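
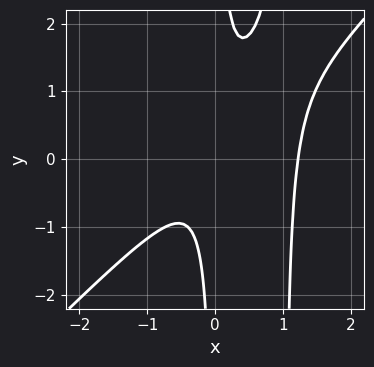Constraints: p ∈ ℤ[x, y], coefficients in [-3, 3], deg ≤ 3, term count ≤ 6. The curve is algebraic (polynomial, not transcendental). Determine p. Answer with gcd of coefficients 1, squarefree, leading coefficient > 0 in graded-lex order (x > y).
Degree: no degree-2 curve has this shape, so deg p = 3.
Checking where it meets the axes: the curve avoids every integer y-axis point in the box.
These observations pin down the coefficients.

3*x^3 - 3*x^2*y - 3*x^2 + 3*x*y - 1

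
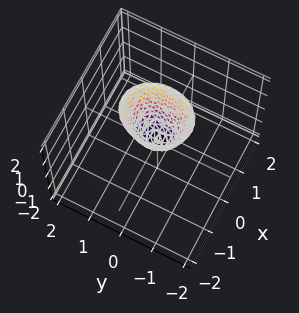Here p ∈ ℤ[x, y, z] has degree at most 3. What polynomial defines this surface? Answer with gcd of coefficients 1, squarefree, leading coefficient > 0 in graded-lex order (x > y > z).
First, deg p = 2.
Then, symmetries: mirror symmetry y ↦ −y ⇒ only even powers of y; the x ↦ −x reflection is a symmetry, so x appears only in even powers.
Then, from the visible intercepts: it meets the x-axis at x = 0 (among the integer gridlines); one z-axis crossing is at z = 0.
Finally, solving for integer coefficients yields p as stated.

3*x^2 + 2*y^2 - z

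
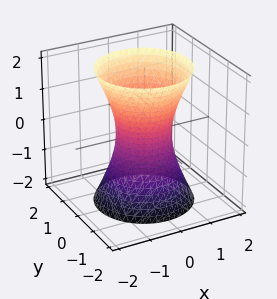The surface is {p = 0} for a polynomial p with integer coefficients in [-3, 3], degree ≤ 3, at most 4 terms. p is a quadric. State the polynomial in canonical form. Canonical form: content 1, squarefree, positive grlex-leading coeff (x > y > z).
3*x^2 + 3*y^2 - z^2 - 2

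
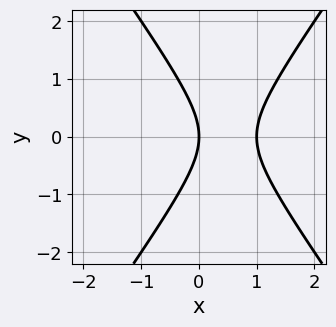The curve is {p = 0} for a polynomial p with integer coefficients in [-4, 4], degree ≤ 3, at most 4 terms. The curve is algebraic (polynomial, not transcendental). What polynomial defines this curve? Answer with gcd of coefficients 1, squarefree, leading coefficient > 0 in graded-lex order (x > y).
2*x^2 - y^2 - 2*x

First, the degree is 2 — the shape is more complex than any degree-1 curve.
Then, symmetries: mirror symmetry y ↦ −y ⇒ only even powers of y.
Next, from the axis intercepts and sections: it crosses the y-axis at the gridline y = 0; among the integer gridlines, it crosses the x-axis at x ∈ {0, 1}.
Finally, putting this together gives p.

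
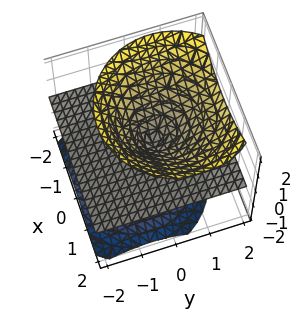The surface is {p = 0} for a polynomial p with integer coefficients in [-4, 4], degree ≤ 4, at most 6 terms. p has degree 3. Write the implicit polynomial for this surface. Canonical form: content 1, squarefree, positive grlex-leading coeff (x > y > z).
The picture has 2 separate pieces. Treating them together as one polynomial.
deg p = 3. No degree-2 surface has this shape.
From the axis intercepts and sections: the visible x-axis segment lies entirely on the surface; it meets the z-axis at z = 0 (among the integer gridlines); every point of the y-axis in the box is on the surface.
These observations pin down the coefficients.

3*x^2*z + 3*y^2*z - 2*y*z^2 - 3*z^3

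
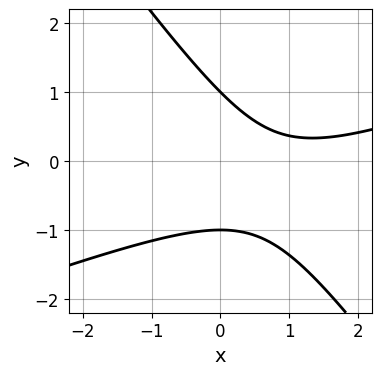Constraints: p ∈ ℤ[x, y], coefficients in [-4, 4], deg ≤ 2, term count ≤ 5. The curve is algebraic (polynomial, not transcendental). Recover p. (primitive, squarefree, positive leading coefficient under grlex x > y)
x^2 - 2*x*y - 2*y^2 - 2*x + 2

(a) Degree: no degree-1 curve has this shape, so deg p = 2.
(b) From the visible intercepts: the y-axis gridline crossings are at y ∈ {-1, 1}; no x-intercept at any integer in the box.
(c) Together with the visible shape, these determine p as stated.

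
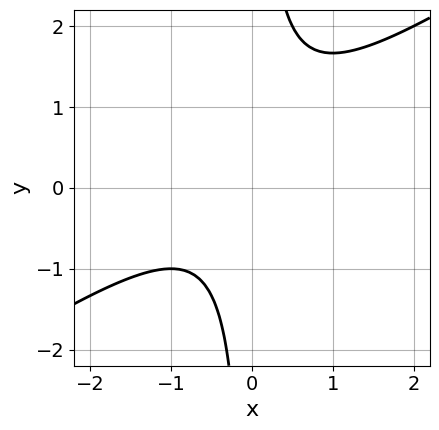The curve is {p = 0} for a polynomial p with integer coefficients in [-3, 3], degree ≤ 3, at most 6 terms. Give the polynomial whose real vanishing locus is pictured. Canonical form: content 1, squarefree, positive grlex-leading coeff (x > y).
2*x^2 - 3*x*y + x + 2

deg p = 2. A generic line meets the curve in up to 2 points.
Observable constraints: the curve avoids every integer x-axis point in the box; no y-intercept at any integer in the box.
Fitting integer coefficients to these (and the overall shape) gives p.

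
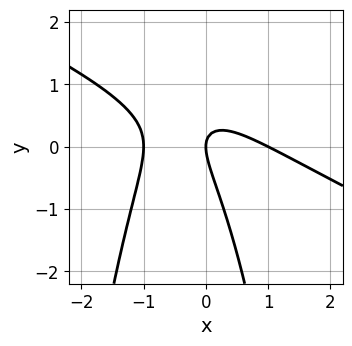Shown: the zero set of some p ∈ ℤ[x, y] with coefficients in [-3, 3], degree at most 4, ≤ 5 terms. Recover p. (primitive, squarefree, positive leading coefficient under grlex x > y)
1. deg p = 3. The shape is more complex than any degree-2 curve.
2. From the axis intercepts and sections: the x-axis gridline crossings are at x ∈ {-1, 0, 1}; it meets the y-axis at y = 0 (among the integer gridlines).
3. Matching integer coefficients to the picture gives p.

x^3 + 2*x^2*y + 2*x*y + y^2 - x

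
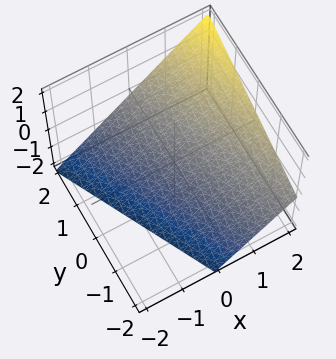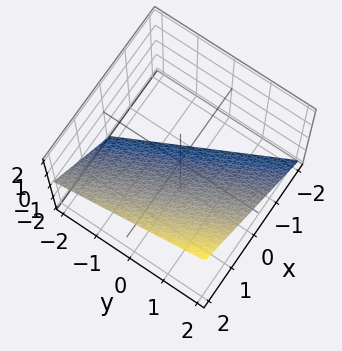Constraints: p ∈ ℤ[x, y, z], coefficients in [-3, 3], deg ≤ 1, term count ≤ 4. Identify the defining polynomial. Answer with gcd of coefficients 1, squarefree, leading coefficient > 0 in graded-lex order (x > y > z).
First, deg p = 1. The surface is flat (a plane).
Next, checking where it meets the axes: one y-axis crossing is at y = 2; one z-axis crossing is at z = -1; it crosses the x-axis at the gridline x = 1.
Finally, the integer polynomial consistent with all of this is the stated p.

2*x + y - 2*z - 2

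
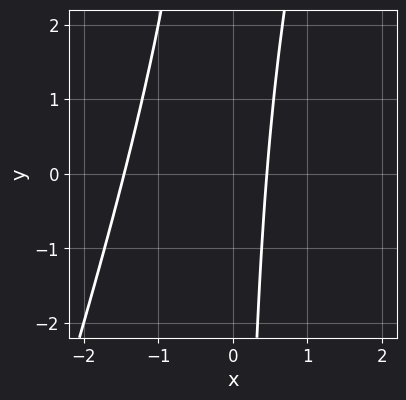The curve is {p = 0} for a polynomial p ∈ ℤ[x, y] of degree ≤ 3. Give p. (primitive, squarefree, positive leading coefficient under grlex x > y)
1. The degree is 2 — a generic line meets the curve in up to 2 points.
2. Reading off the gridlines: no y-intercept at any integer in the box.
3. Solving for integer coefficients yields p as stated.

3*x^2 - x*y + 3*x - 2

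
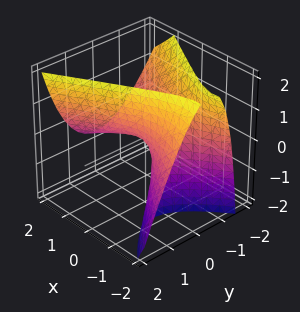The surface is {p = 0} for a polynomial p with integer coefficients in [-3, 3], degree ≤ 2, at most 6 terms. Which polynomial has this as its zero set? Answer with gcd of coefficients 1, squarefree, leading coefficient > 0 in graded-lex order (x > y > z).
x^2 + 2*x*z - 3*y^2 - y*z + 2*z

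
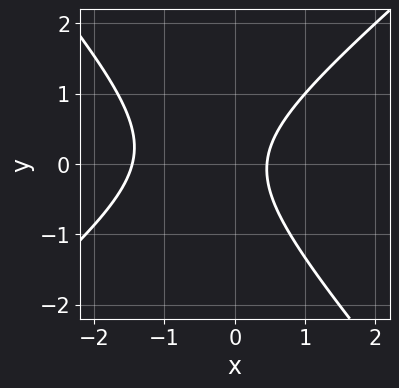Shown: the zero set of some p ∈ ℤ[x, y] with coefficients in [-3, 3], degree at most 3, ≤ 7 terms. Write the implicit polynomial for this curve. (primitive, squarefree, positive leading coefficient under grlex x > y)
3*x^2 - x*y - 3*y^2 + 3*x - 2

Degree: a generic line meets the curve in up to 2 points, so deg p = 2.
From the axis intercepts and sections: it misses every integer gridline on the y-axis.
Fitting integer coefficients to these (and the overall shape) gives p.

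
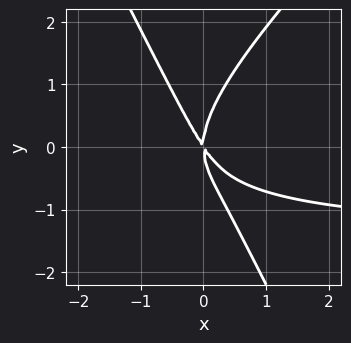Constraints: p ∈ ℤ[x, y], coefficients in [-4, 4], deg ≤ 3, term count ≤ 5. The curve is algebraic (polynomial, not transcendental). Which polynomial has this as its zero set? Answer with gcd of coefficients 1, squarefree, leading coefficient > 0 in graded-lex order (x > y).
Degree: no degree-2 curve has this shape, so deg p = 3.
From the axis intercepts and sections: it meets the x-axis at x = 0 (among the integer gridlines); one y-axis crossing is at y = 0.
The integer polynomial consistent with all of this is the stated p.

2*x^2*y - x*y^2 - y^3 + 3*x^2 + 2*x*y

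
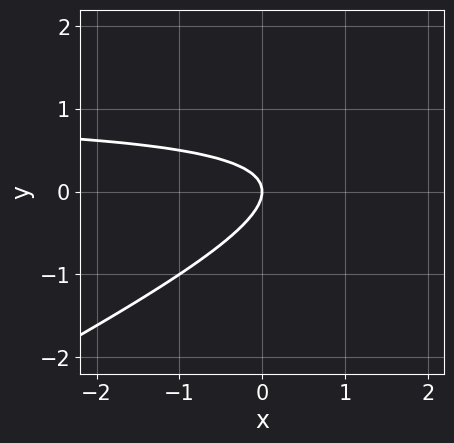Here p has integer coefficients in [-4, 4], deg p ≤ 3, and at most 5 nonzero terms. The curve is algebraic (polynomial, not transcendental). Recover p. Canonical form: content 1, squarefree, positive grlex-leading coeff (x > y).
x*y - 2*y^2 - x

1. The degree is 2 — the shape is more complex than any degree-1 curve.
2. Against the integer gridlines: it meets the y-axis at y = 0 (among the integer gridlines); it meets the x-axis at x = 0 (among the integer gridlines).
3. Fitting integer coefficients to these (and the overall shape) gives p.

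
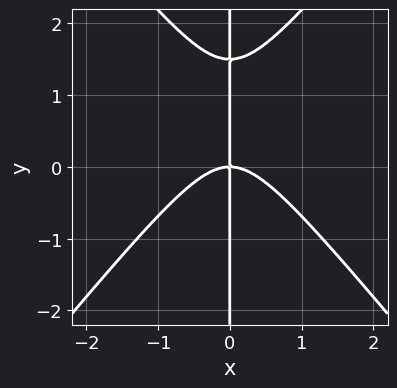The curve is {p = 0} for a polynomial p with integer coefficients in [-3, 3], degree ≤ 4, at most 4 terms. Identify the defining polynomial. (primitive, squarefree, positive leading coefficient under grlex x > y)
deg p = 3. A generic line meets the curve in up to 3 points.
Checking where it meets the axes: every point of the y-axis in the box is on the curve; it crosses the x-axis at the gridline x = 0.
Matching integer coefficients to the picture gives p.

3*x^3 - 2*x*y^2 + 3*x*y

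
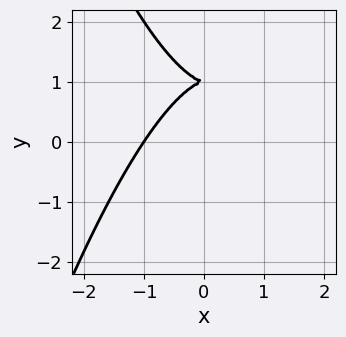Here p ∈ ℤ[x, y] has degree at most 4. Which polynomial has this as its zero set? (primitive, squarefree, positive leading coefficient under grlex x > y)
1. The degree is 3 — the shape is more complex than any degree-2 curve.
2. Reading off the gridlines: one y-axis crossing is at y = 1; one x-axis crossing is at x = -1.
3. Matching integer coefficients to the picture gives p.

x^3 + y^2 - 2*y + 1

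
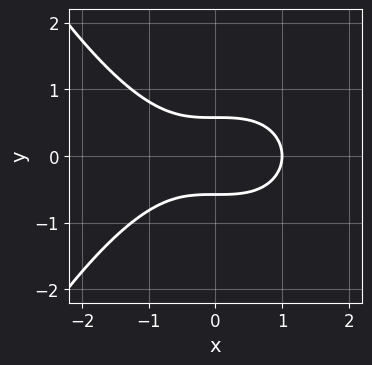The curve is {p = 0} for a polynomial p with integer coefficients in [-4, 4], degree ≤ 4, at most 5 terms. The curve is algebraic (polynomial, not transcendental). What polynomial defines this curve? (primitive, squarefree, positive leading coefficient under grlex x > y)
(a) deg p = 3.
(b) Symmetries: it's symmetric under y → −y, forcing even powers of y.
(c) Reading off the gridlines: it meets the x-axis at x = 1 (among the integer gridlines).
(d) These observations pin down the coefficients.

x^3 + 3*y^2 - 1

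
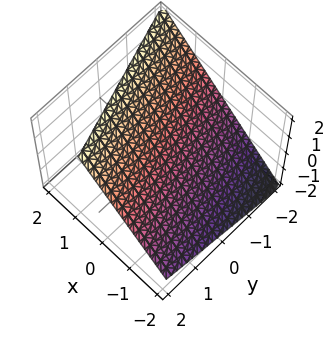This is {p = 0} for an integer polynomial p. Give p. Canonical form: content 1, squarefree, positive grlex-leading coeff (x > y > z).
3*x + y - 3*z + 2

(a) deg p = 1. The surface is flat (a plane).
(b) Reading off the gridlines: it crosses the y-axis at the gridline y = -2.
(c) Matching integer coefficients to the picture gives p.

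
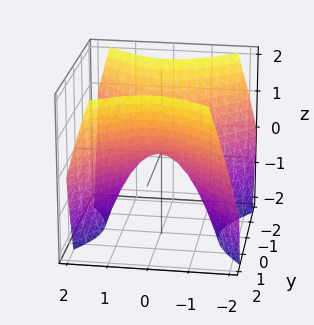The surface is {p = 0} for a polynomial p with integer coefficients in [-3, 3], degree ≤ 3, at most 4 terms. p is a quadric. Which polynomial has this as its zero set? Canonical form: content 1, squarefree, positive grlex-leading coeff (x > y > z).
(a) deg p = 2.
(b) Symmetries: it's symmetric under x → −x, forcing even powers of x; the y ↦ −y reflection is a symmetry, so y appears only in even powers.
(c) Checking where it meets the axes: it meets the y-axis at y = 0 (among the integer gridlines); one x-axis crossing is at x = 0; one z-axis crossing is at z = 0.
(d) Assembling these constraints gives the stated polynomial.

x^2 - y^2 + z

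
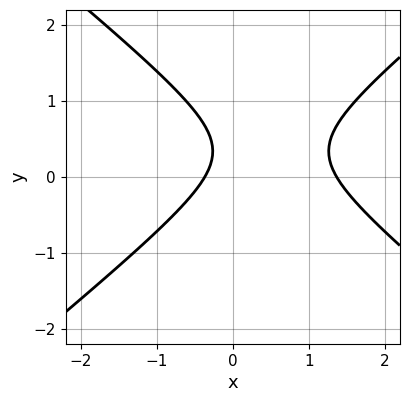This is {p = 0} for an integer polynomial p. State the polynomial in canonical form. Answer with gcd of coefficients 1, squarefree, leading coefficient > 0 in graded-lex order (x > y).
2*x^2 - 3*y^2 - 2*x + 2*y - 1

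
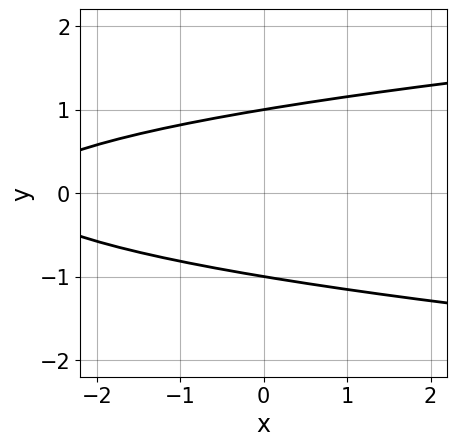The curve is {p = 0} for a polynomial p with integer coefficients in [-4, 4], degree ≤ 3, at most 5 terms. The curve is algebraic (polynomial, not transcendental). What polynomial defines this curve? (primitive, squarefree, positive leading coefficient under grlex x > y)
3*y^2 - x - 3

(a) The degree is 2 — a generic line meets the curve in up to 2 points.
(b) Symmetries: the y ↦ −y reflection is a symmetry, so y appears only in even powers.
(c) From the visible intercepts: it misses every integer gridline on the x-axis; the y-axis gridline crossings are at y ∈ {-1, 1}.
(d) These observations pin down the coefficients.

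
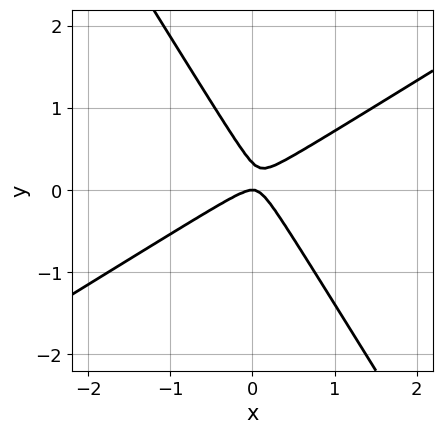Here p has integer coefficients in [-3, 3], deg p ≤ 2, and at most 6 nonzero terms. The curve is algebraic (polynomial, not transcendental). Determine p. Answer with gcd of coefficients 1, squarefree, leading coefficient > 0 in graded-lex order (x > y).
1. Degree: no degree-1 curve has this shape, so deg p = 2.
2. From the axis intercepts and sections: one y-axis crossing is at y = 0; it meets the x-axis at x = 0 (among the integer gridlines).
3. Putting this together gives p.

3*x^2 - 3*x*y - 3*y^2 + y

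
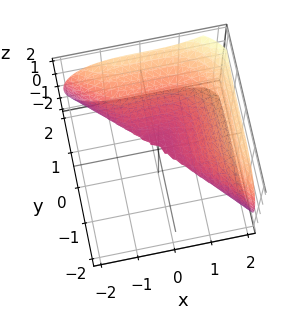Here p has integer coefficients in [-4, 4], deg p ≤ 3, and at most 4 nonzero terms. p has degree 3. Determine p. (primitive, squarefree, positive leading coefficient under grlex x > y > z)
(a) The degree is 3 — the shape is more complex than any degree-2 surface.
(b) From the visible intercepts: it crosses the x-axis at the gridline x = 0; it crosses the z-axis at the gridline z = 0.
(c) These observations pin down the coefficients.

x^3 + y^3 - 3*z^2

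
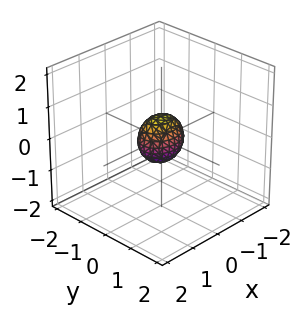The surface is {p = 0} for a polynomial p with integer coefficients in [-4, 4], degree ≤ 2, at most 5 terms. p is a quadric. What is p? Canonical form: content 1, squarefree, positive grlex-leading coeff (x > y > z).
2*x^2 + 3*y^2 + 2*z^2 - 1

First, the degree is 2 — a closed, bounded, convex surface; a quadric.
Then, symmetries: it's symmetric under z → −z, forcing even powers of z; mirror symmetry y ↦ −y ⇒ only even powers of y; mirror symmetry x ↦ −x ⇒ only even powers of x.
Finally, putting this together gives p.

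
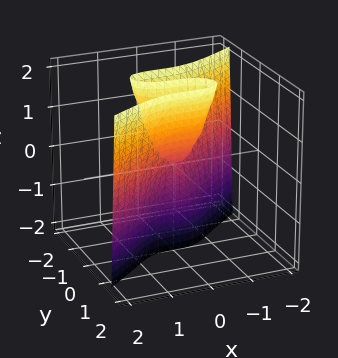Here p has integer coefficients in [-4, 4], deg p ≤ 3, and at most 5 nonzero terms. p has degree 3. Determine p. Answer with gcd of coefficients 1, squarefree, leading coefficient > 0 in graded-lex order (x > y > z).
x^3 - 3*y^3 + y*z

Degree: a generic line meets the surface in up to 3 points, so deg p = 3.
Observable constraints: it meets the x-axis at x = 0 (among the integer gridlines); every point of the z-axis in the box is on the surface.
These observations pin down the coefficients.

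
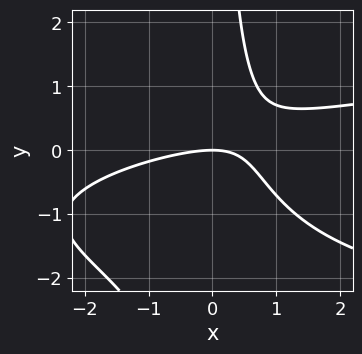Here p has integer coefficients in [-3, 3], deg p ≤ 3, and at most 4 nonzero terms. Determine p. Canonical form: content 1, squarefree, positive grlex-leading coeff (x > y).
First, degree: a generic line meets the curve in up to 3 points, so deg p = 3.
Then, from the axis intercepts and sections: it crosses the y-axis at the gridline y = 0; one x-axis crossing is at x = 0.
Finally, assembling these constraints gives the stated polynomial.

2*x*y^2 - x^2 + 3*x*y - 3*y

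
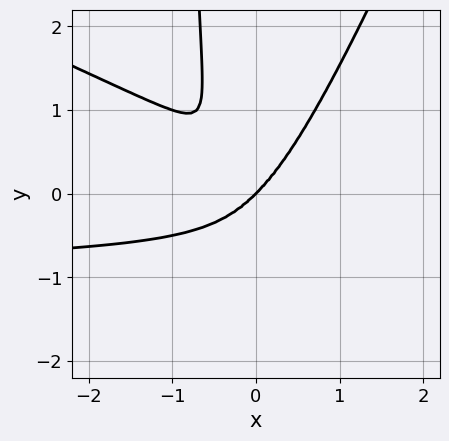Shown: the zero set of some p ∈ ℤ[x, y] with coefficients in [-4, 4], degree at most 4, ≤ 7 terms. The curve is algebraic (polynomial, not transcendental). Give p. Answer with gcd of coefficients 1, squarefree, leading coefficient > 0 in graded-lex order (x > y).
x^3*y + 2*x^2*y^2 - x*y^3 + x^3 - y^3

First, degree: no degree-3 curve has this shape, so deg p = 4.
Then, reading off the gridlines: it crosses the x-axis at the gridline x = 0; it meets the y-axis at y = 0 (among the integer gridlines).
Finally, putting this together gives p.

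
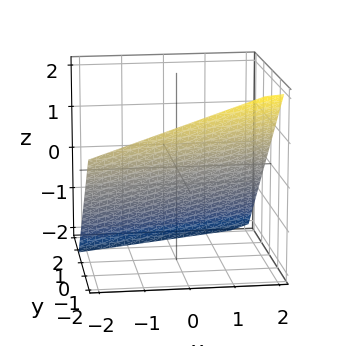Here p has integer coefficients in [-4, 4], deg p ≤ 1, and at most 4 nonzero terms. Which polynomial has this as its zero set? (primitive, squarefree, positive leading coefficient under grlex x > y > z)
x - 3*y - 3*z - 2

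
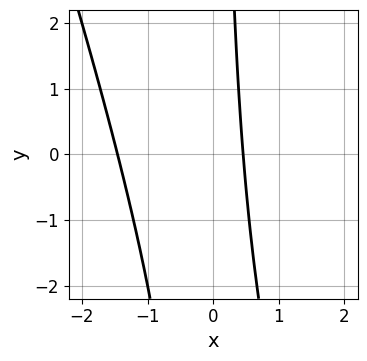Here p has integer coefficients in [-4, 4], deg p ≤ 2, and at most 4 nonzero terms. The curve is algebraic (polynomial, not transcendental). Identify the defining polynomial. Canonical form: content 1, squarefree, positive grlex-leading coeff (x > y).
The degree is 2 — no degree-1 curve has this shape.
From the axis intercepts and sections: the curve avoids every integer y-axis point in the box.
Putting this together gives p.

3*x^2 + x*y + 3*x - 2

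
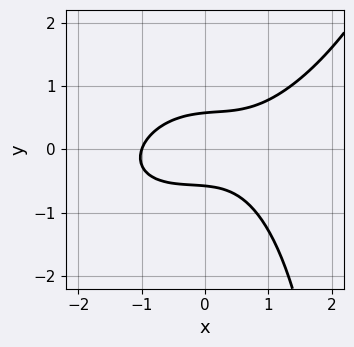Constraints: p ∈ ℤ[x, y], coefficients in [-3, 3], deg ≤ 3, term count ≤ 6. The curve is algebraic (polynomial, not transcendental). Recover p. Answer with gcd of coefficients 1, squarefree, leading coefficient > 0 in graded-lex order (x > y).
x^3 - x^2*y + x*y^2 - 3*y^2 + 1

1. deg p = 3.
2. Observable constraints: one x-axis crossing is at x = -1.
3. These observations pin down the coefficients.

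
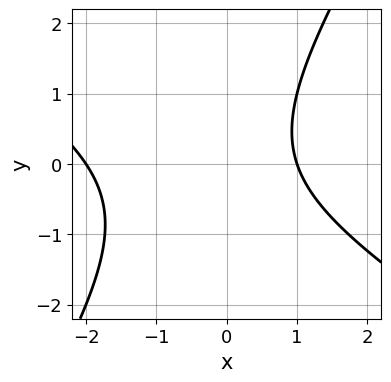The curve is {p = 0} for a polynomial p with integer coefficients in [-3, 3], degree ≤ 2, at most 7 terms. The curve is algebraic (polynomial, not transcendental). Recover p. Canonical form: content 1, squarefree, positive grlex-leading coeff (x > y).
x^2 + x*y - y^2 + x - 2

(a) Degree: the shape is more complex than any degree-1 curve, so deg p = 2.
(b) From the visible intercepts: the curve avoids every integer y-axis point in the box; among the integer gridlines, it crosses the x-axis at x ∈ {-2, 1}.
(c) The integer polynomial consistent with all of this is the stated p.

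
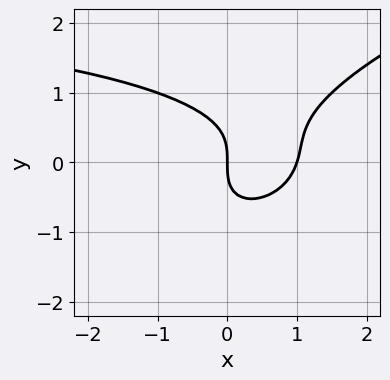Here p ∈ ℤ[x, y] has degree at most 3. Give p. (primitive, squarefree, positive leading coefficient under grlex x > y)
First, the degree is 3 — no degree-2 curve has this shape.
Next, checking where it meets the axes: one y-axis crossing is at y = 0; the x-axis gridline crossings are at x ∈ {0, 1}.
Finally, together with the visible shape, these determine p as stated.

x^2*y - 2*x*y^2 + 3*y^3 - 3*x^2 + 3*x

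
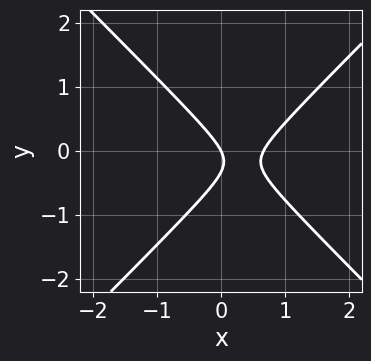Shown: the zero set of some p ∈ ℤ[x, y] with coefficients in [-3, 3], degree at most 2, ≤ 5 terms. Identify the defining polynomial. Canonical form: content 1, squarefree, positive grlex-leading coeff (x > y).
3*x^2 - 3*y^2 - 2*x - y

(a) deg p = 2. The shape is more complex than any degree-1 curve.
(b) Reading off the gridlines: one y-axis crossing is at y = 0; it crosses the x-axis at the gridline x = 0.
(c) Assembling these constraints gives the stated polynomial.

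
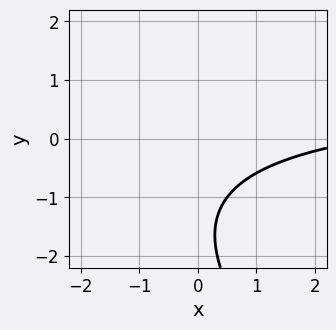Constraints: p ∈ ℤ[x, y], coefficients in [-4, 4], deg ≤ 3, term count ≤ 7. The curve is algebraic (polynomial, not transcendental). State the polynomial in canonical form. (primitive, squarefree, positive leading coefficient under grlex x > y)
x*y + y^2 - x + 3*y + 3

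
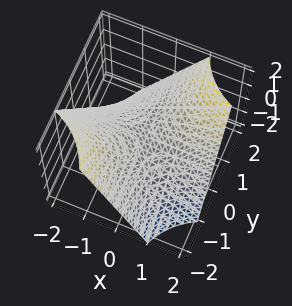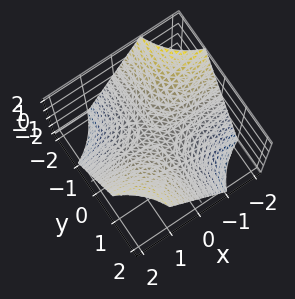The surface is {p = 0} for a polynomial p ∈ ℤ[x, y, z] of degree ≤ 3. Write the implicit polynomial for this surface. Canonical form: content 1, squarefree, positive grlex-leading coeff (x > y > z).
x*y - z

(a) deg p = 2. The shape is more complex than any degree-1 surface.
(b) From the visible intercepts: the visible y-axis segment lies entirely on the surface; it crosses the z-axis at the gridline z = 0; the visible x-axis segment lies entirely on the surface.
(c) Putting this together gives p.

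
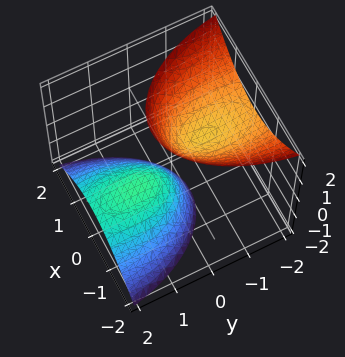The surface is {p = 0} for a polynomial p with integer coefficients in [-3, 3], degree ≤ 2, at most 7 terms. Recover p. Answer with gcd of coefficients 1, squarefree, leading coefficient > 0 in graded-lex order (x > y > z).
3*x^2 + y^2 + 3*y*z - z^2 + 1

The picture has 2 separate pieces. Treating them together as one polynomial.
The degree is 2 — no degree-1 surface has this shape.
From the axis intercepts and sections: among the integer gridlines, it crosses the z-axis at z ∈ {-1, 1}; it misses every integer gridline on the x-axis; no y-intercept at any integer in the box.
These observations pin down the coefficients.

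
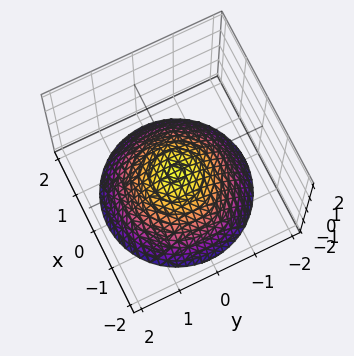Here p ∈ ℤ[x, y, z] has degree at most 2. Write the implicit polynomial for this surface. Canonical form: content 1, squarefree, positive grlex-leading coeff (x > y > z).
(a) The degree is 2 — no degree-1 surface has this shape.
(b) By symmetry, every cross-section ⟂ z is a circle, so x, y appear only via x² + y².
(c) Checking where it meets the axes: the surface avoids every integer x-axis point in the box; no y-intercept at any integer in the box; a circular section at z = -2 has radius between 1 and 2.
(d) These observations pin down the coefficients.

x^2 + y^2 + 2*z + 1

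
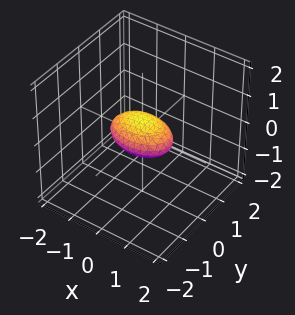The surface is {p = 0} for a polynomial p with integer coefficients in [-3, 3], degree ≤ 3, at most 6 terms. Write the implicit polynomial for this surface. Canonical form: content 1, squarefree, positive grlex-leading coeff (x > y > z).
x^2 + 2*y^2 + 3*z^2 - 1

1. Degree: bounded and convex; a quadric, so deg p = 2.
2. Symmetries: mirror symmetry y ↦ −y ⇒ only even powers of y; the x ↦ −x reflection is a symmetry, so x appears only in even powers; the z ↦ −z reflection is a symmetry, so z appears only in even powers.
3. From the visible intercepts: the x-axis gridline crossings are at x ∈ {-1, 1}.
4. The integer polynomial consistent with all of this is the stated p.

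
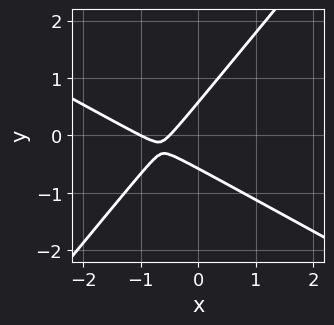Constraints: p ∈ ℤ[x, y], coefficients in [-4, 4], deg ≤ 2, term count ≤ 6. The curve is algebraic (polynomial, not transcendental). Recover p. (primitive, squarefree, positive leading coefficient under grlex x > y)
2*x^2 + 2*x*y - 3*y^2 + 3*x + 1

(a) deg p = 2. The shape is more complex than any degree-1 curve.
(b) From the axis intercepts and sections: it meets the x-axis at x = -1 (among the integer gridlines).
(c) Matching integer coefficients to the picture gives p.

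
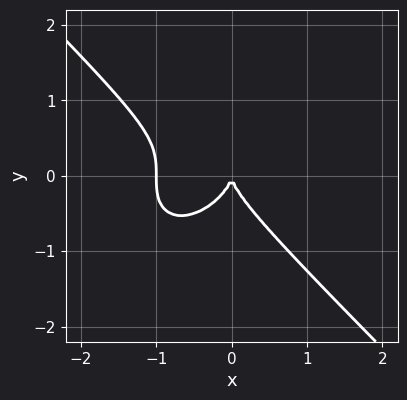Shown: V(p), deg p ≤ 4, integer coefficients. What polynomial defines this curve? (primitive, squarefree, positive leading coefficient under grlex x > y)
1. The degree is 3 — the shape is more complex than any degree-2 curve.
2. Observable constraints: the x-axis gridline crossings are at x ∈ {-1, 0}; one y-axis crossing is at y = 0.
3. Assembling these constraints gives the stated polynomial.

x^3 + y^3 + x^2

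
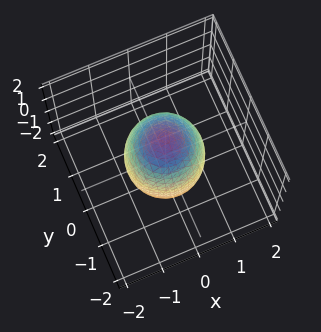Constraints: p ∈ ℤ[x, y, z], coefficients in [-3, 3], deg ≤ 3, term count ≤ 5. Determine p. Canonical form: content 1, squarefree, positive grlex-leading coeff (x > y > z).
3*x^2 + 3*y^2 + z^2 - 3

The degree is 2 — a generic line meets the surface in up to 2 points.
By symmetry, the surface is invariant under rotation about z: p = q(x² + y², z).
From the visible intercepts: a circular section at z = 1 has radius between 0 and 1; the y-axis gridline crossings are at y ∈ {-1, 1}; the x-axis gridline crossings are at x ∈ {-1, 1}.
Putting this together gives p.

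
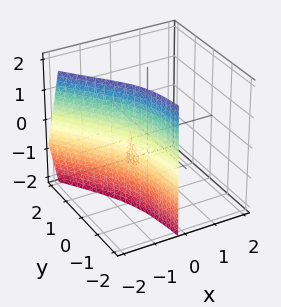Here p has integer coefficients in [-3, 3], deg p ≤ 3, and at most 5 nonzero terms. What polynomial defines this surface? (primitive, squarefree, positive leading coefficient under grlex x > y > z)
3*x^3 + 2*x^2*y + x^2*z - 3*x*y + 2

There are 2 components. Treating them together as one polynomial.
Degree: no degree-2 surface has this shape, so deg p = 3.
From the axis intercepts and sections: no y-intercept at any integer in the box; no z-intercept at any integer in the box.
Assembling these constraints gives the stated polynomial.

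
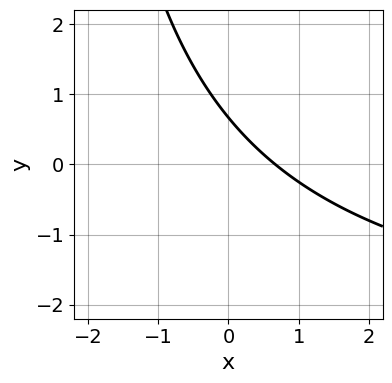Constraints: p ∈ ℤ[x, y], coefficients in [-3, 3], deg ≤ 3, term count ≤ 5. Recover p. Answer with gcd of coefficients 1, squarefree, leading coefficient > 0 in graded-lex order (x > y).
1. Degree: no degree-1 curve has this shape, so deg p = 2.
2. The integer polynomial consistent with all of this is the stated p.

x*y + 3*x + 3*y - 2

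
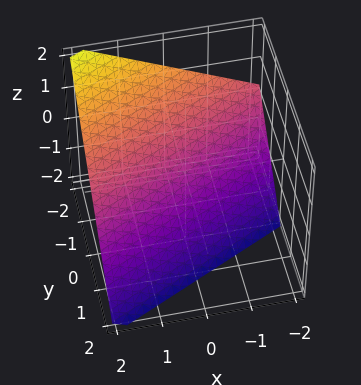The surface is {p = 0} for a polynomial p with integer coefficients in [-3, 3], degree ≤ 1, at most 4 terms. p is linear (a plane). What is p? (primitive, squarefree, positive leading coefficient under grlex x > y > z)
x - 2*y - 2*z - 2

The degree is 1 — the surface is flat (a plane).
Observable constraints: it meets the y-axis at y = -1 (among the integer gridlines); one x-axis crossing is at x = 2.
Matching integer coefficients to the picture gives p. Check: (0, 0, -1) on the z-axis lies on the surface, and p(0, 0, -1) = 0. ✓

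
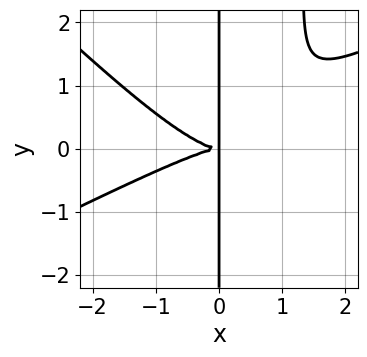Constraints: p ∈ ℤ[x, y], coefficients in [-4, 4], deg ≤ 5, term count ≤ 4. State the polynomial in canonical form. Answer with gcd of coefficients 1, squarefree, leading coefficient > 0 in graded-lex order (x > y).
First, the degree is 4 — the shape is more complex than any degree-3 curve.
Next, observable constraints: the visible y-axis segment lies entirely on the curve.
Finally, these observations pin down the coefficients.

x^4 - x^3*y - 2*x^2*y^2 + 3*x*y^2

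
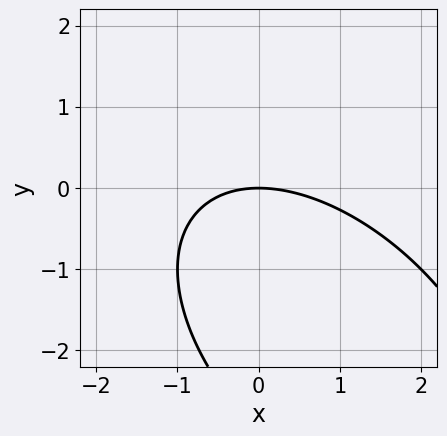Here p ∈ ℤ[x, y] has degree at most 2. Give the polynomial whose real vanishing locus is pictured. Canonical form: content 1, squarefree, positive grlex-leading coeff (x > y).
First, deg p = 2.
Next, reading off the gridlines: it meets the x-axis at x = 0 (among the integer gridlines); it meets the y-axis at y = 0 (among the integer gridlines).
Finally, the integer polynomial consistent with all of this is the stated p.

x^2 + x*y + y^2 + 3*y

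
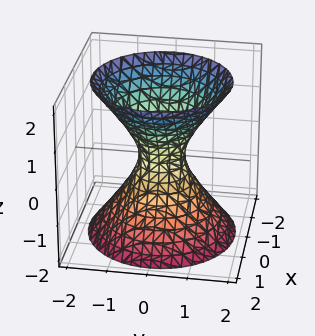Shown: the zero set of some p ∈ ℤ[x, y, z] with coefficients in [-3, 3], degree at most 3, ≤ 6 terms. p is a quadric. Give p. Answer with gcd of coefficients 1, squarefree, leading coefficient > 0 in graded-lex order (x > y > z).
(a) deg p = 2.
(b) Symmetries: the surface is invariant under rotation about z: p = q(x² + y², z); it's symmetric under z → −z, forcing even powers of z.
(c) Reading off the gridlines: it misses every integer gridline on the z-axis; a circular section at z = 0 has radius between 0 and 1.
(d) Together with the visible shape, these determine p as stated.

3*x^2 + 3*y^2 - 2*z^2 - 1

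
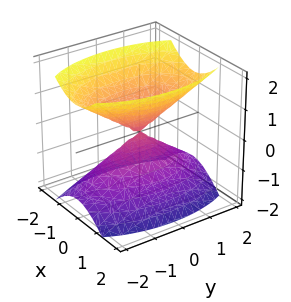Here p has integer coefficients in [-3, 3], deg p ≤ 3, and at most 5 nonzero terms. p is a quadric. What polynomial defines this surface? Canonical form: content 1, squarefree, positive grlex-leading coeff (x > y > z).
1. I count 2 distinct pieces. Treating them together as one polynomial.
2. Degree: two nappes meeting at a single point; a quadric, so deg p = 2.
3. Symmetries: the z ↦ −z reflection is a symmetry, so z appears only in even powers; it's symmetric under y → −y, forcing even powers of y; the x ↦ −x reflection is a symmetry, so x appears only in even powers.
4. Observable constraints: it meets the z-axis at z = 0 (among the integer gridlines); it meets the y-axis at y = 0 (among the integer gridlines); it meets the x-axis at x = 0 (among the integer gridlines).
5. Putting this together gives p.

3*x^2 + y^2 - 2*z^2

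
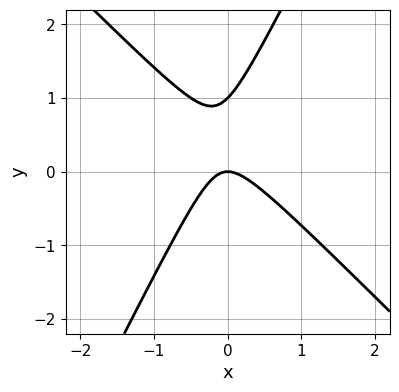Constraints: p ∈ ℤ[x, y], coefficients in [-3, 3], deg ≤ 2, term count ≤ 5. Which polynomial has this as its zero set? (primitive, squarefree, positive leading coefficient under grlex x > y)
2*x^2 + x*y - y^2 + y

1. Degree: the shape is more complex than any degree-1 curve, so deg p = 2.
2. Reading off the gridlines: it crosses the x-axis at the gridline x = 0; among the integer gridlines, it crosses the y-axis at y ∈ {0, 1}.
3. Putting this together gives p.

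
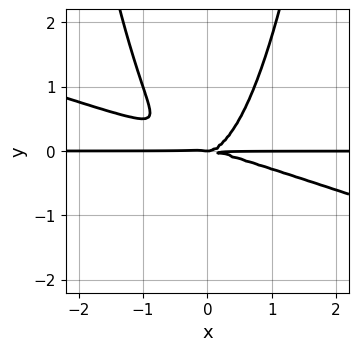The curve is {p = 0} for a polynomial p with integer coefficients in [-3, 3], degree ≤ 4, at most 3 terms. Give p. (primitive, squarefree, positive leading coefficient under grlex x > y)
x^3*y + 3*x^2*y^2 - 2*y^3

(a) deg p = 4.
(b) Against the integer gridlines: it crosses the y-axis at the gridline y = 0; the visible x-axis segment lies entirely on the curve.
(c) Solving for integer coefficients yields p as stated.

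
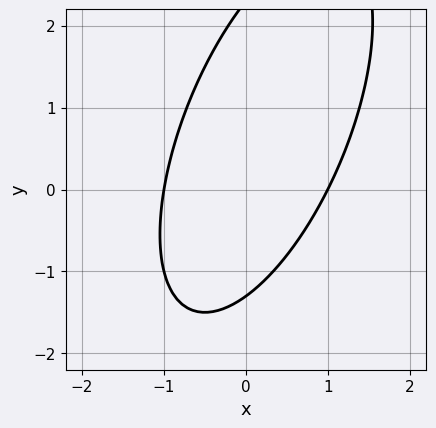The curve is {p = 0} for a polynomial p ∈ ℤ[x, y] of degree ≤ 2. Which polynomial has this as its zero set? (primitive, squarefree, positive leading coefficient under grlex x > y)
1. The degree is 2 — no degree-1 curve has this shape.
2. Observable constraints: the x-axis gridline crossings are at x ∈ {-1, 1}.
3. Together with the visible shape, these determine p as stated.

3*x^2 - 2*x*y + y^2 - y - 3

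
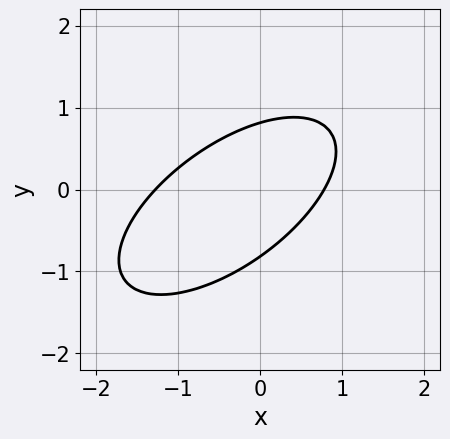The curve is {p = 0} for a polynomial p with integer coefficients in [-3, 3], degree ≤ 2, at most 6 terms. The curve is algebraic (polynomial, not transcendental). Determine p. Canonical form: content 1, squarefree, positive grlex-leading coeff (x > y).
2*x^2 - 3*x*y + 3*y^2 + x - 2

(a) deg p = 2.
(b) Putting this together gives p.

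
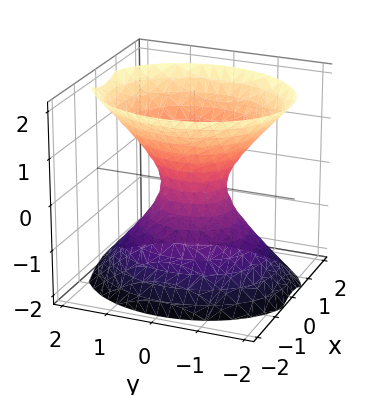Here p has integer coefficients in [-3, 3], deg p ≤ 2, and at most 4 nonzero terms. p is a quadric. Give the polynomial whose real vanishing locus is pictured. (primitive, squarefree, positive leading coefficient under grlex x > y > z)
3*x^2 + 2*y^2 - 2*z^2 - 1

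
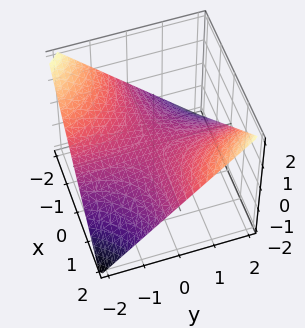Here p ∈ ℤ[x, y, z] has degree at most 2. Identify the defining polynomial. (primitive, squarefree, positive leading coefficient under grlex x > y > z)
First, deg p = 2. A hyperbolic paraboloid; a quadric.
Next, against the integer gridlines: every point of the y-axis in the box is on the surface; one z-axis crossing is at z = 0; the visible x-axis segment lies entirely on the surface.
Finally, putting this together gives p.

x*y - 2*z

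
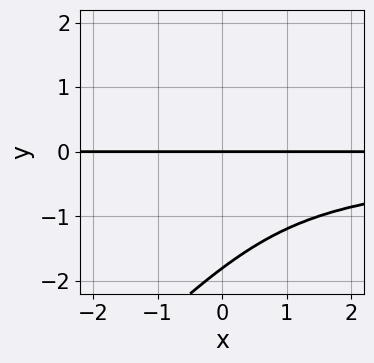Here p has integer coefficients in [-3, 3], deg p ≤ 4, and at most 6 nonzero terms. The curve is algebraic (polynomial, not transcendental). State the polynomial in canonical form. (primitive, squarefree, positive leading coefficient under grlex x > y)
2*x*y^3 - 2*y^4 - 3*y^3 - 2*y

Degree: no degree-3 curve has this shape, so deg p = 4.
From the axis intercepts and sections: it crosses the y-axis at the gridline y = 0; the visible x-axis segment lies entirely on the curve.
Solving for integer coefficients yields p as stated.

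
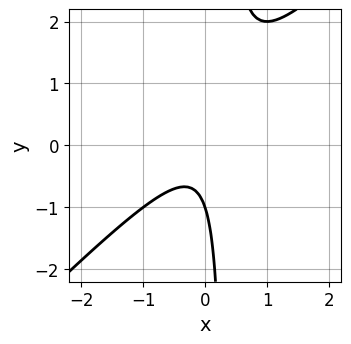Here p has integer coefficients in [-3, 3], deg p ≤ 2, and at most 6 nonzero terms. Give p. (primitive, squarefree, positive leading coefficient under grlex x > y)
First, deg p = 2. A generic line meets the curve in up to 2 points.
Then, reading off the gridlines: one y-axis crossing is at y = -1; no x-intercept at any integer in the box.
Finally, solving for integer coefficients yields p as stated.

3*x^2 - 3*x*y + y + 1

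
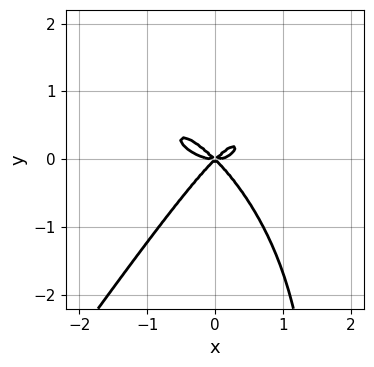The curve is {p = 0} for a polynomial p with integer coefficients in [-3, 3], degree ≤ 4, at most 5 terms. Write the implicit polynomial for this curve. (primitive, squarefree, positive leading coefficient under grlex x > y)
3*x^4 + 2*x^3*y - 2*x*y^3 - 3*x^2*y + 3*y^3

1. Degree: no degree-3 curve has this shape, so deg p = 4.
2. Against the integer gridlines: it meets the y-axis at y = 0 (among the integer gridlines); it meets the x-axis at x = 0 (among the integer gridlines).
3. Assembling these constraints gives the stated polynomial.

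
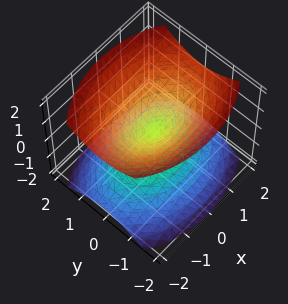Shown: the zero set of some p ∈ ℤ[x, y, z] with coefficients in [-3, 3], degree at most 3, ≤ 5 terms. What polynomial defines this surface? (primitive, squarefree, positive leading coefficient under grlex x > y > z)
x^2 + 2*y^2 - 2*z^2

The picture has 2 separate pieces. Treating them together as one polynomial.
Degree: a double cone through the origin; a quadric, so deg p = 2.
Symmetries: the x ↦ −x reflection is a symmetry, so x appears only in even powers; it's symmetric under y → −y, forcing even powers of y; the z ↦ −z reflection is a symmetry, so z appears only in even powers.
Checking where it meets the axes: it meets the z-axis at z = 0 (among the integer gridlines); it meets the y-axis at y = 0 (among the integer gridlines); it crosses the x-axis at the gridline x = 0.
Matching integer coefficients to the picture gives p.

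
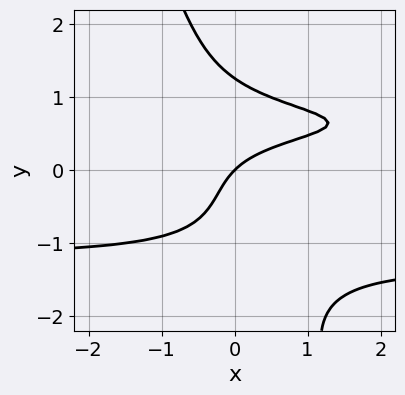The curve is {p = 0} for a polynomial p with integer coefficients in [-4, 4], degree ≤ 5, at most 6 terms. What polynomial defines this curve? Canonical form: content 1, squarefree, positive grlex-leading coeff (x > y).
3*x*y^3 + y^4 - 3*x*y + 2*x - 2*y

First, the degree is 4 — no degree-3 curve has this shape.
Next, checking where it meets the axes: it crosses the y-axis at the gridline y = 0; it crosses the x-axis at the gridline x = 0.
Finally, assembling these constraints gives the stated polynomial.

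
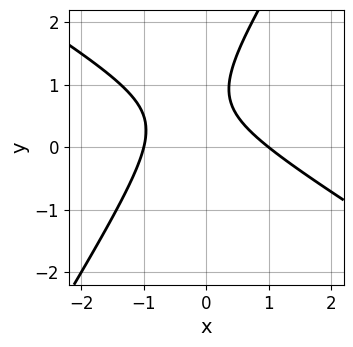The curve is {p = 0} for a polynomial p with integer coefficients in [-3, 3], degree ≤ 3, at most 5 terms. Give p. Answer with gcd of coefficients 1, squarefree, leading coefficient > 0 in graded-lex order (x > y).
First, degree: no degree-1 curve has this shape, so deg p = 2.
Next, checking where it meets the axes: no y-intercept at any integer in the box; among the integer gridlines, it crosses the x-axis at x ∈ {-1, 1}.
Finally, together with the visible shape, these determine p as stated.

2*x^2 + 2*x*y - 2*y^2 + 3*y - 2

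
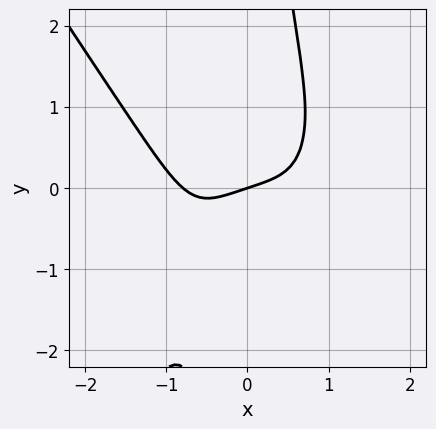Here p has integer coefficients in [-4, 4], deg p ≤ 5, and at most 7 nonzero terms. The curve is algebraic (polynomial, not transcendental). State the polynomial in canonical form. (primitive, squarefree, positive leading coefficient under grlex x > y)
Degree: no degree-3 curve has this shape, so deg p = 4.
Checking where it meets the axes: it crosses the y-axis at the gridline y = 0; one x-axis crossing is at x = 0.
These observations pin down the coefficients.

2*x^4 + x^3*y + 2*x*y^2 + x - 3*y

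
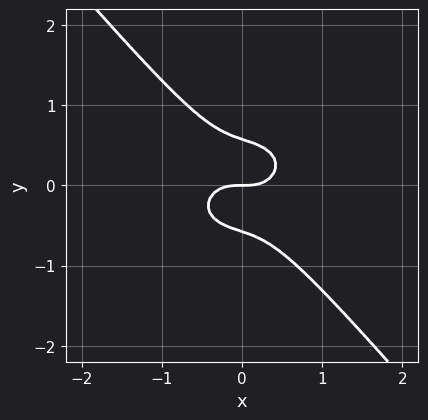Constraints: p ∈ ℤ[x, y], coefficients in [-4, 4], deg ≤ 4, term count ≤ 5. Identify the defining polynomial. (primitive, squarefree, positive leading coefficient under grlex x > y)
2*x^3 + 2*x*y^2 + 3*y^3 - y

Degree: the shape is more complex than any degree-2 curve, so deg p = 3.
Observable constraints: it meets the x-axis at x = 0 (among the integer gridlines); one y-axis crossing is at y = 0.
Solving for integer coefficients yields p as stated.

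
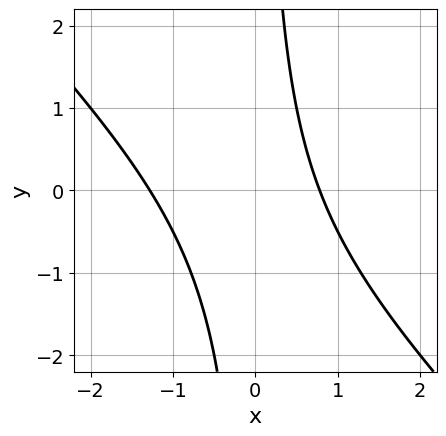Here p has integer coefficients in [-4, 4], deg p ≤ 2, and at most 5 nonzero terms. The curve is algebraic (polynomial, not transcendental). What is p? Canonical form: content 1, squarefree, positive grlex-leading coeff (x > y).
First, degree: a generic line meets the curve in up to 2 points, so deg p = 2.
Then, against the integer gridlines: the curve avoids every integer y-axis point in the box.
Finally, together with the visible shape, these determine p as stated.

2*x^2 + 2*x*y + x - 2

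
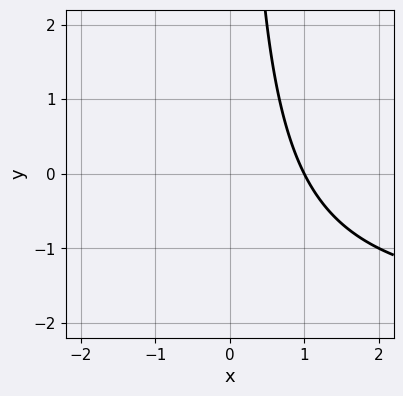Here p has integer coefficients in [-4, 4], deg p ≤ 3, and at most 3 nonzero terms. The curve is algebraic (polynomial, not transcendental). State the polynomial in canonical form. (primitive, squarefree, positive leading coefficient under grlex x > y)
x*y + 2*x - 2

First, degree: a generic line meets the curve in up to 2 points, so deg p = 2.
Next, from the visible intercepts: it crosses the x-axis at the gridline x = 1; it misses every integer gridline on the y-axis.
Finally, these observations pin down the coefficients.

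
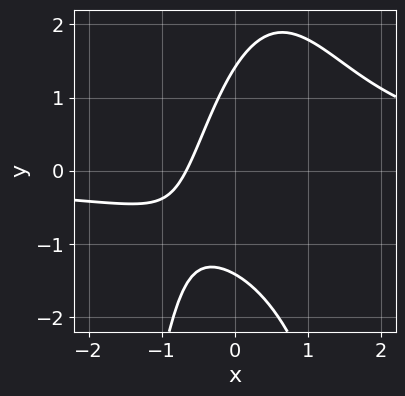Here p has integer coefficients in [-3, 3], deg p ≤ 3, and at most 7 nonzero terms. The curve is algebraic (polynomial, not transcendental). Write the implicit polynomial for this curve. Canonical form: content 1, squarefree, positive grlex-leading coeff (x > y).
2*x^2*y - x*y + y^2 - 3*x - 2

1. The degree is 3 — no degree-2 curve has this shape.
2. Solving for integer coefficients yields p as stated.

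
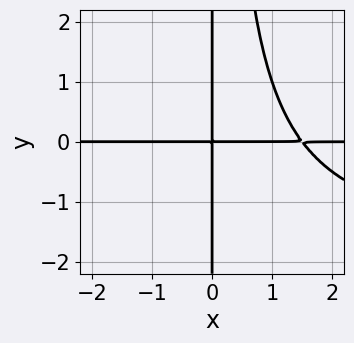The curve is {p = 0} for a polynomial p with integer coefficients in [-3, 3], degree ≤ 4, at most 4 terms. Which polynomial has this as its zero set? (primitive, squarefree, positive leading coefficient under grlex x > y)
1. The degree is 4 — a generic line meets the curve in up to 4 points.
2. Checking where it meets the axes: every point of the y-axis in the box is on the curve; every point of the x-axis in the box is on the curve.
3. These observations pin down the coefficients.

x^2*y^2 + 2*x^2*y - 3*x*y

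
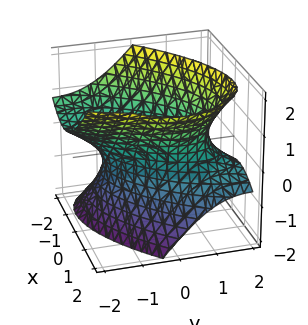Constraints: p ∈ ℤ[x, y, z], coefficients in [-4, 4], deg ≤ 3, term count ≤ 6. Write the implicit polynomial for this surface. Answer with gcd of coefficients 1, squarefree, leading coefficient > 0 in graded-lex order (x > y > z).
1. The degree is 2 — the shape is more complex than any degree-1 surface.
2. Against the integer gridlines: no z-intercept at any integer in the box; the x-axis gridline crossings are at x ∈ {-1, 1}.
3. Solving for integer coefficients yields p as stated.

3*x^2 - 3*x*y + 2*y^2 + 3*y*z - 3*z^2 - 3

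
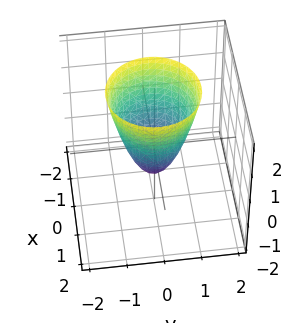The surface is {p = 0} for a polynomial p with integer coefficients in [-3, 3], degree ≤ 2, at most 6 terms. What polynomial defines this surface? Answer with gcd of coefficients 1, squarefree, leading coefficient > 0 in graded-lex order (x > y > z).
deg p = 2. The shape is more complex than any degree-1 surface.
By symmetry, every cross-section ⟂ z is a circle, so x, y appear only via x² + y².
Against the integer gridlines: one z-axis crossing is at z = -1; a circular section at z = 1 has radius exactly 1.
Together with the visible shape, these determine p as stated.

2*x^2 + 2*y^2 - z - 1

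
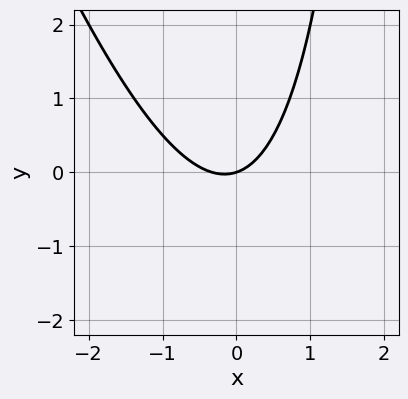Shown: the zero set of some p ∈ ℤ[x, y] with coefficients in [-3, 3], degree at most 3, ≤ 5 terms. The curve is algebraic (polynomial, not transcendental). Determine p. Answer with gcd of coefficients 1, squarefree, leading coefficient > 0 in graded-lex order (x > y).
3*x^2 + x*y + x - 3*y

1. deg p = 2. The shape is more complex than any degree-1 curve.
2. From the axis intercepts and sections: it meets the x-axis at x = 0 (among the integer gridlines); one y-axis crossing is at y = 0.
3. Assembling these constraints gives the stated polynomial.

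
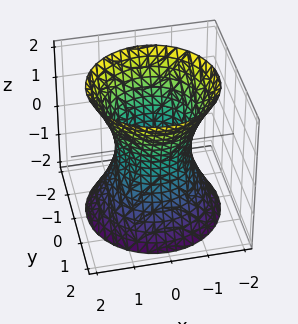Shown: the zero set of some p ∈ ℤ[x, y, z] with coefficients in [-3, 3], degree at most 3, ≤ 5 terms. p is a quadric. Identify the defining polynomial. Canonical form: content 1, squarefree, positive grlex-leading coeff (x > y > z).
2*x^2 + 2*y^2 - z^2 - 2

(a) The degree is 2 — an hourglass — one-sheet hyperboloid; a quadric.
(b) Symmetries: it's symmetric under z → −z, forcing even powers of z; the surface is invariant under rotation about z: p = q(x² + y², z).
(c) Observable constraints: no z-intercept at any integer in the box; a circular section at z = 0 has radius exactly 1; among the integer gridlines, it crosses the x-axis at x ∈ {-1, 1}.
(d) Putting this together gives p. Check: (0, -1, 0) on the y-axis lies on the surface, and p(0, -1, 0) = 0. ✓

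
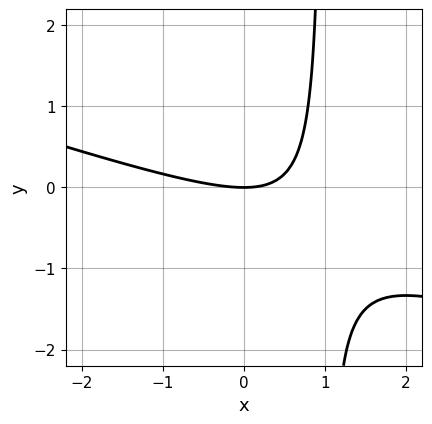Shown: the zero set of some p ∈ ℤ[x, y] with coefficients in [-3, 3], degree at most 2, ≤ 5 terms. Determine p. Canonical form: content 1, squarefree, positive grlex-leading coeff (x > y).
x^2 + 3*x*y - 3*y

(a) The degree is 2 — no degree-1 curve has this shape.
(b) Against the integer gridlines: it meets the x-axis at x = 0 (among the integer gridlines); it crosses the y-axis at the gridline y = 0.
(c) Putting this together gives p.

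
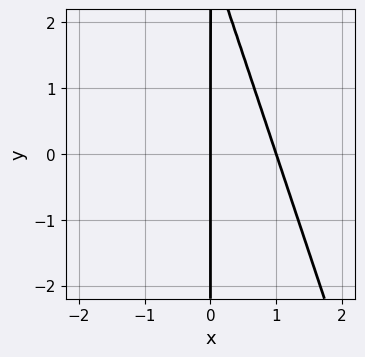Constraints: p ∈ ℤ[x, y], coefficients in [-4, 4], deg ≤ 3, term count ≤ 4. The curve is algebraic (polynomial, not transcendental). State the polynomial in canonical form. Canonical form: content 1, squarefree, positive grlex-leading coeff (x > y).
3*x^2 + x*y - 3*x

(a) The degree is 2 — no degree-1 curve has this shape.
(b) From the axis intercepts and sections: the x-axis gridline crossings are at x ∈ {0, 1}; the visible y-axis segment lies entirely on the curve.
(c) The integer polynomial consistent with all of this is the stated p.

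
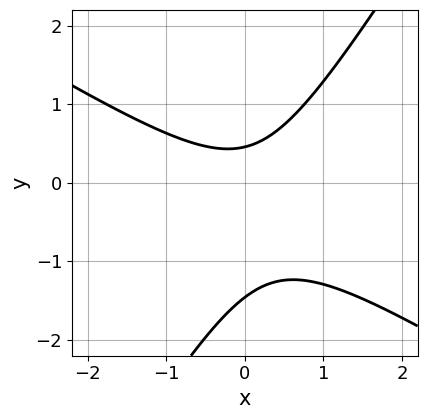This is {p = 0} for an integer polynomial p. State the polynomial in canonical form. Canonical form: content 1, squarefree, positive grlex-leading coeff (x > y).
(a) The degree is 2 — no degree-1 curve has this shape.
(b) Checking where it meets the axes: the curve avoids every integer x-axis point in the box.
(c) Matching integer coefficients to the picture gives p.

3*x^2 + 3*x*y - 3*y^2 - 3*y + 2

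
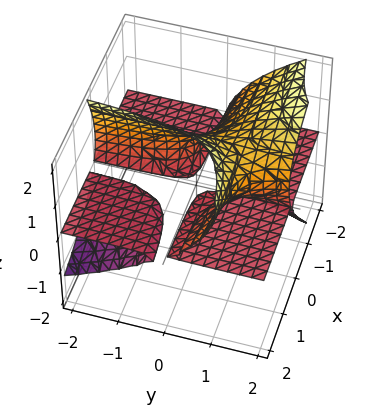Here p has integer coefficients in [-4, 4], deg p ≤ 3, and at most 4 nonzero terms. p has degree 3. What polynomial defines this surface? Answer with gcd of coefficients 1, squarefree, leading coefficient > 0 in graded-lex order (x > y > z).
3*x*y*z - 2*x*z^2 + 2*z^3 - 3*z^2

(a) The picture has 2 separate pieces. They look like related sheets of one shape, so recover p as a whole.
(b) The degree is 3 — a generic line meets the surface in up to 3 points.
(c) Against the integer gridlines: every point of the y-axis in the box is on the surface; the visible x-axis segment lies entirely on the surface.
(d) These observations pin down the coefficients.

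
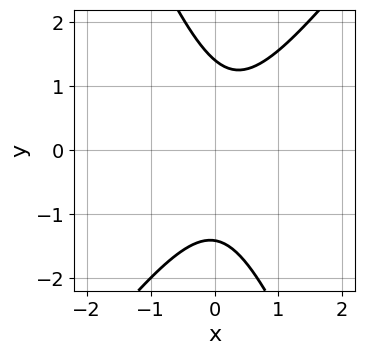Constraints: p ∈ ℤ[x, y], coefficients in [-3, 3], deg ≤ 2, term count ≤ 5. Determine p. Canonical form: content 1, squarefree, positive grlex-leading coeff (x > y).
3*x^2 - x*y - y^2 - x + 2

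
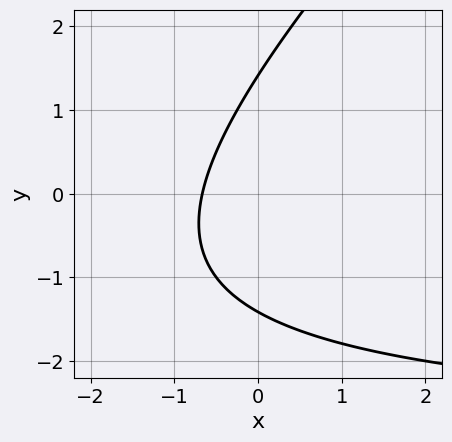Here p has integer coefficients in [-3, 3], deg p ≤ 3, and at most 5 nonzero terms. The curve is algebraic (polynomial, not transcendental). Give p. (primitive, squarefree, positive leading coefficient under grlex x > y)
x*y - y^2 + 3*x + 2

(a) Degree: no degree-1 curve has this shape, so deg p = 2.
(b) Putting this together gives p.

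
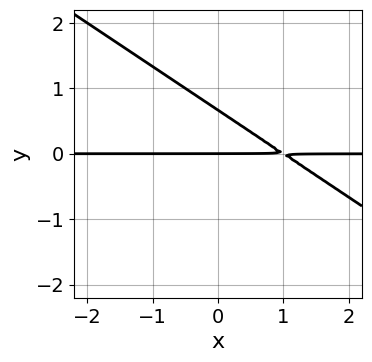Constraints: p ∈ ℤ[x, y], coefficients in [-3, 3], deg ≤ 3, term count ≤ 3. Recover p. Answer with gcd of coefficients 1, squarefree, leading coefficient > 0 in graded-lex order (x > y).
First, the degree is 2 — a generic line meets the curve in up to 2 points.
Next, reading off the gridlines: every point of the x-axis in the box is on the curve; one y-axis crossing is at y = 0.
Finally, these observations pin down the coefficients.

2*x*y + 3*y^2 - 2*y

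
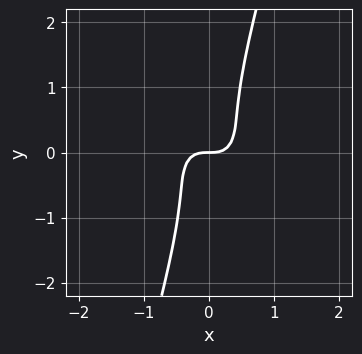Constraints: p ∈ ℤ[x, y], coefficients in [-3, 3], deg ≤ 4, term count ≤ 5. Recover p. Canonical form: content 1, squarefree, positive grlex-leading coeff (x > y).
1. deg p = 3. A generic line meets the curve in up to 3 points.
2. From the axis intercepts and sections: it meets the y-axis at y = 0 (among the integer gridlines); it meets the x-axis at x = 0 (among the integer gridlines).
3. Solving for integer coefficients yields p as stated.

3*x^3 + x^2*y + 3*x*y^2 - y^3 - y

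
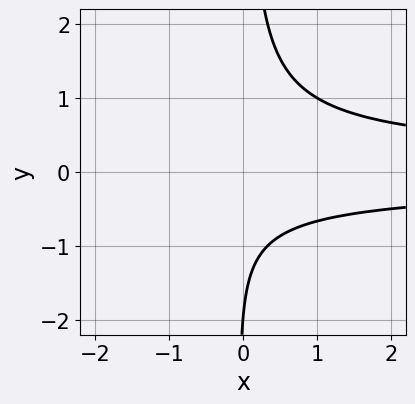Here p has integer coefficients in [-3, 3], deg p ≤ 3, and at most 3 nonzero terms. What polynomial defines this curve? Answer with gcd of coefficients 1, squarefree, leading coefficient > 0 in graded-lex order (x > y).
(a) Degree: the shape is more complex than any degree-2 curve, so deg p = 3.
(b) Observable constraints: the curve avoids every integer x-axis point in the box; one y-axis crossing is at y = -2.
(c) These observations pin down the coefficients.

3*x*y^2 - y - 2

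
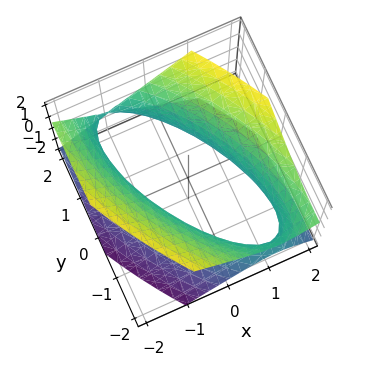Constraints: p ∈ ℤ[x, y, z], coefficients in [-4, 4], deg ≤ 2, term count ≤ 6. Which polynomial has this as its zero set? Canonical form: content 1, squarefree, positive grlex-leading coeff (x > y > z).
2*x^2 + 2*x*y + y^2 - 2*z^2 - 2

1. Degree: the shape is more complex than any degree-1 surface, so deg p = 2.
2. Observable constraints: among the integer gridlines, it crosses the x-axis at x ∈ {-1, 1}; no z-intercept at any integer in the box.
3. The integer polynomial consistent with all of this is the stated p.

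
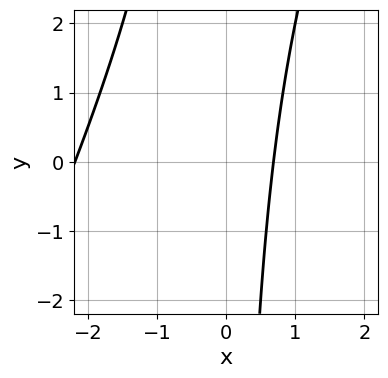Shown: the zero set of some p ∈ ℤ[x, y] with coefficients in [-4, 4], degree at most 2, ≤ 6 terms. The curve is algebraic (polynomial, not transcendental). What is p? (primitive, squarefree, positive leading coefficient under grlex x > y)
2*x^2 - x*y + 3*x - 3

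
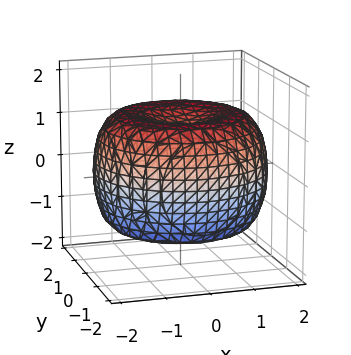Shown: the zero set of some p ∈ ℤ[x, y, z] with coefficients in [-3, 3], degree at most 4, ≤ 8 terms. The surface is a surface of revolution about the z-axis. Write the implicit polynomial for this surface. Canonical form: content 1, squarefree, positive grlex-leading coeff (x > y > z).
(a) The degree is 4 — no degree-3 surface has this shape.
(b) Symmetries: every cross-section ⟂ z is a circle, so x, y appear only via x² + y².
(c) Observable constraints: a circular section at z = 0 has radius between 1 and 2; the z-axis gridline crossings are at z ∈ {-1, 1}.
(d) Matching integer coefficients to the picture gives p.

x^4 + 2*x^2*y^2 + y^4 - 3*x^2 - 3*y^2 + 3*z^2 - 3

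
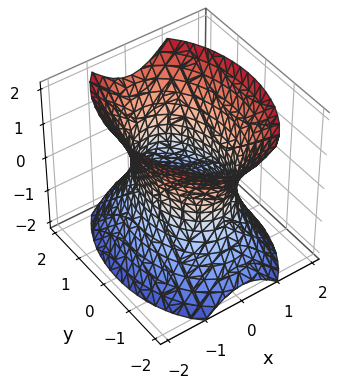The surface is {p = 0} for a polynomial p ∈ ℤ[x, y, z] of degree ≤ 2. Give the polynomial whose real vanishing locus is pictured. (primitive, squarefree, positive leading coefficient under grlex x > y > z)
2*x^2 + y^2 - z^2 - 2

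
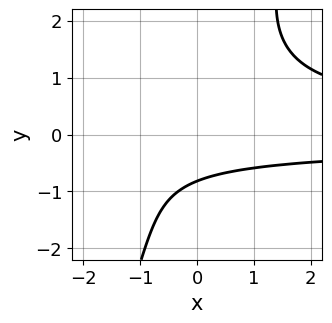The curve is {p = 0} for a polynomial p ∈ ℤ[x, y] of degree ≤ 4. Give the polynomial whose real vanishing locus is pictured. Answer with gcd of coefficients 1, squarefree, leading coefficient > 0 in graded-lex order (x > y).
3*x*y^2 - y^3 - 3*y - 3

deg p = 3.
From the axis intercepts and sections: no x-intercept at any integer in the box.
The integer polynomial consistent with all of this is the stated p.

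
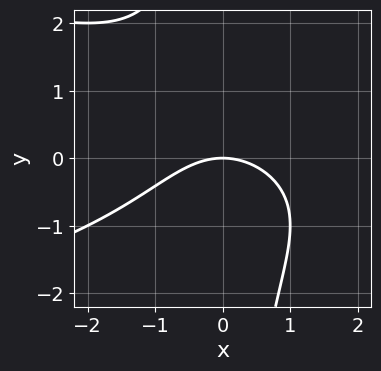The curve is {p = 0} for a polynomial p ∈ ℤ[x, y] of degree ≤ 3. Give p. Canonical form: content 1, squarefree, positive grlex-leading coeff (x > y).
The degree is 3 — the shape is more complex than any degree-2 curve.
Reading off the gridlines: it crosses the x-axis at the gridline x = 0; one y-axis crossing is at y = 0.
Together with the visible shape, these determine p as stated.

x*y^2 + x^2 + 2*y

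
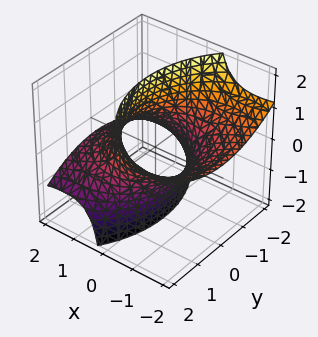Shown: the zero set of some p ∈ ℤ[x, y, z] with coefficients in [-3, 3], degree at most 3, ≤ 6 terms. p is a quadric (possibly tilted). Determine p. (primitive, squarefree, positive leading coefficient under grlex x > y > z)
x^2 + 3*x*z + y^2 - 2

deg p = 2. No degree-1 surface has this shape.
From the axis intercepts and sections: it misses every integer gridline on the z-axis.
Fitting integer coefficients to these (and the overall shape) gives p.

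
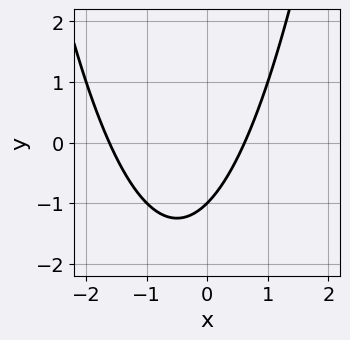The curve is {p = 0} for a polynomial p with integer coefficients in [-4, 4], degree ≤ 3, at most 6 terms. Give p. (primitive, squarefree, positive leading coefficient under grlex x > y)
deg p = 2. The shape is more complex than any degree-1 curve.
From the axis intercepts and sections: it crosses the y-axis at the gridline y = -1.
Solving for integer coefficients yields p as stated.

x^2 + x - y - 1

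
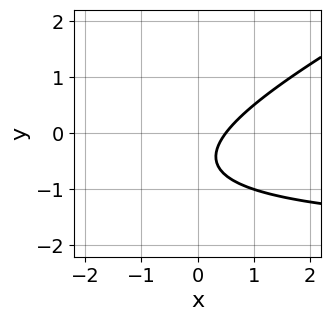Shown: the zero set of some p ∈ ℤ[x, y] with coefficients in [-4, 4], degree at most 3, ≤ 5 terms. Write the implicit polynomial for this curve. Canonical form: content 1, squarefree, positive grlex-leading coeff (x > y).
First, deg p = 2. The shape is more complex than any degree-1 curve.
Next, from the axis intercepts and sections: no y-intercept at any integer in the box.
Finally, assembling these constraints gives the stated polynomial.

x*y - 2*y^2 + 2*x - 2*y - 1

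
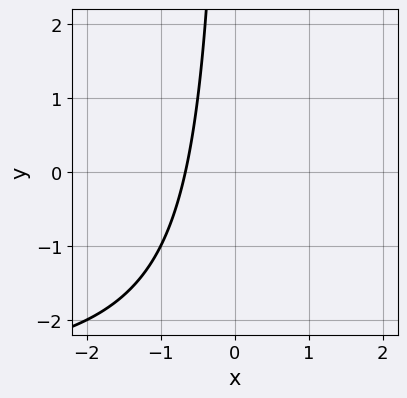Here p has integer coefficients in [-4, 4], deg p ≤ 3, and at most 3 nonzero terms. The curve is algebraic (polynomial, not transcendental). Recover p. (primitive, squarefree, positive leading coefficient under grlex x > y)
The degree is 2 — a generic line meets the curve in up to 2 points.
Against the integer gridlines: no y-intercept at any integer in the box.
Putting this together gives p.

x*y + 3*x + 2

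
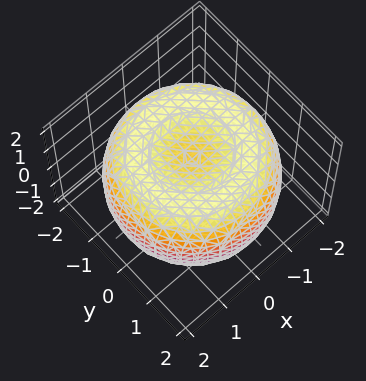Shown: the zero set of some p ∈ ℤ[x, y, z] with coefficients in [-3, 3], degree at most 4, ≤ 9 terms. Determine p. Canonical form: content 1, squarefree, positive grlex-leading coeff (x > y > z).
(a) deg p = 4.
(b) Symmetries: rotational symmetry about the z-axis ⇒ p depends on x, y only through x² + y².
(c) From the visible intercepts: the z-axis gridline crossings are at z ∈ {-1, 1}; a circular section at z = 1 has radius between 1 and 2.
(d) Fitting integer coefficients to these (and the overall shape) gives p.

x^4 + 2*x^2*y^2 + y^4 - 3*x^2 - 3*y^2 + 3*z^2 - 3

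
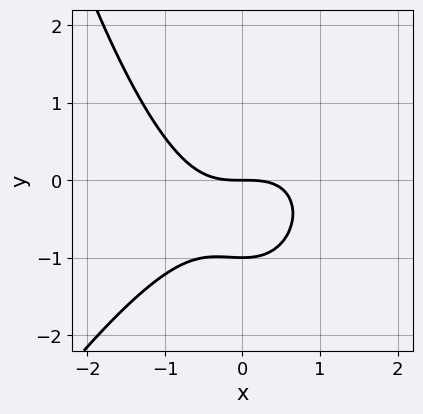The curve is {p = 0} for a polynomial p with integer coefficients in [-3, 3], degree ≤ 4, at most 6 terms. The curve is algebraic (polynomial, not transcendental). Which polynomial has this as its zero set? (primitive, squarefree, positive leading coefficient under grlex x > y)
1. Degree: no degree-2 curve has this shape, so deg p = 3.
2. Against the integer gridlines: one x-axis crossing is at x = 0; the y-axis gridline crossings are at y ∈ {-1, 0}.
3. Matching integer coefficients to the picture gives p.

2*x^3 - x^2*y + 3*y^2 + 3*y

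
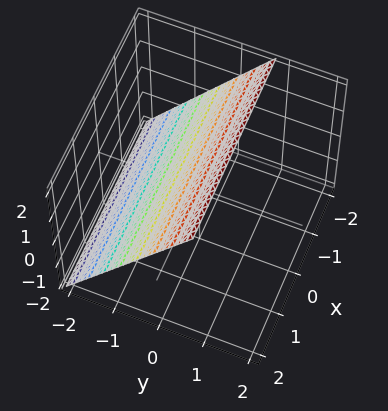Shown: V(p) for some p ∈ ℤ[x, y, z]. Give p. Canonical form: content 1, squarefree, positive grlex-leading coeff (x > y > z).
3*y - 2*z + 2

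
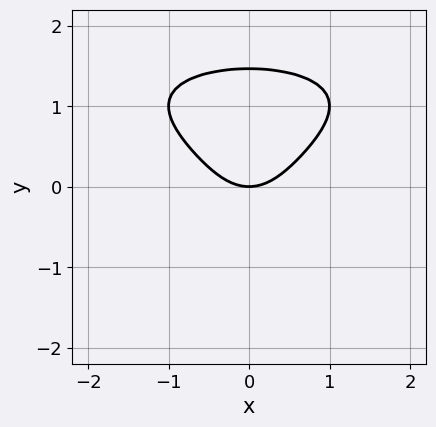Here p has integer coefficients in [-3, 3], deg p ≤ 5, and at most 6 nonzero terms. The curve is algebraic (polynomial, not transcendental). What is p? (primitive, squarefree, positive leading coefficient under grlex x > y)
y^4 - y^3 + x^2 - y

First, deg p = 4. A generic line meets the curve in up to 4 points.
Next, symmetries: it's symmetric under x → −x, forcing even powers of x.
Next, against the integer gridlines: one y-axis crossing is at y = 0; it crosses the x-axis at the gridline x = 0.
Finally, solving for integer coefficients yields p as stated.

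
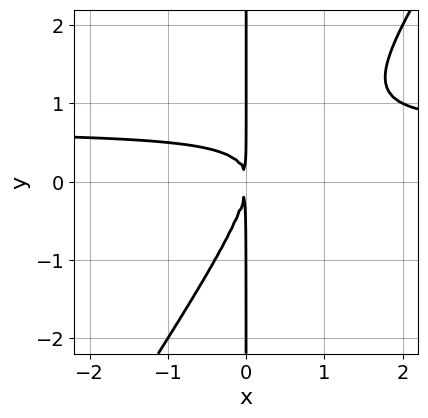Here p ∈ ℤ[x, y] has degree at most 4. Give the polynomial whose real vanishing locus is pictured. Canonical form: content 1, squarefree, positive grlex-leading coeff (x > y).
3*x^2*y - 2*x*y^2 - 2*x^2

(a) Degree: the shape is more complex than any degree-2 curve, so deg p = 3.
(b) Checking where it meets the axes: every point of the y-axis in the box is on the curve.
(c) Fitting integer coefficients to these (and the overall shape) gives p.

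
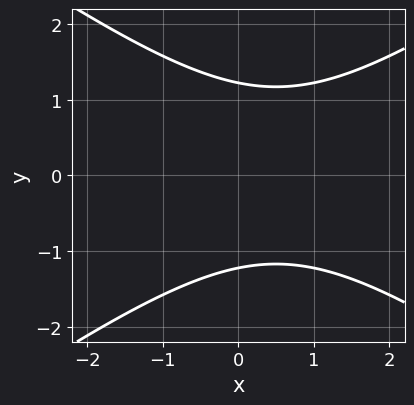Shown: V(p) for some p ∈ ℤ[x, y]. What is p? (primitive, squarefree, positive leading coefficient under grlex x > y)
x^2 - 2*y^2 - x + 3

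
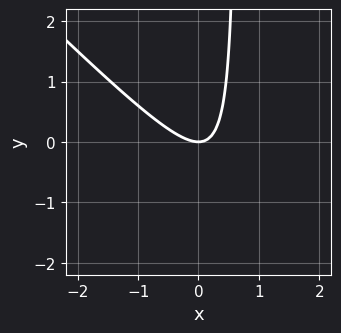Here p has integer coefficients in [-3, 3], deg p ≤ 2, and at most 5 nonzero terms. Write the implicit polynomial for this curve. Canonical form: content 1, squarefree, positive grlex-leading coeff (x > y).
3*x^2 + 3*x*y - 2*y

Degree: the shape is more complex than any degree-1 curve, so deg p = 2.
Observable constraints: it crosses the y-axis at the gridline y = 0; one x-axis crossing is at x = 0.
Assembling these constraints gives the stated polynomial.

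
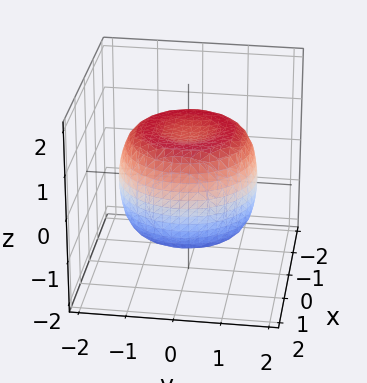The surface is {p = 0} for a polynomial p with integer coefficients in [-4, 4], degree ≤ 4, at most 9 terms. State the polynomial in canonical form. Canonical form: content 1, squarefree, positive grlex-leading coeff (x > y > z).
2*x^4 + 4*x^2*y^2 + 2*y^4 - 3*x^2 - 3*y^2 + 3*z^2 - 3

1. Degree: the shape is more complex than any degree-3 surface, so deg p = 4.
2. By symmetry, the z-axis is an axis of rotation, so x and y enter only as x² + y².
3. Reading off the gridlines: the z-axis gridline crossings are at z ∈ {-1, 1}; a circular section at z = 0 has radius between 1 and 2.
4. Together with the visible shape, these determine p as stated.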